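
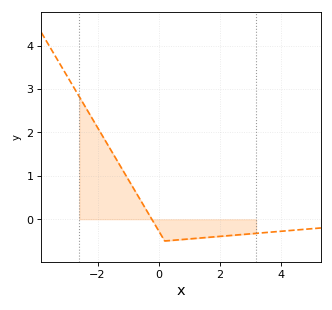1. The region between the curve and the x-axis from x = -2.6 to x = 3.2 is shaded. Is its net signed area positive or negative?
positive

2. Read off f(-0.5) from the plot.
0.3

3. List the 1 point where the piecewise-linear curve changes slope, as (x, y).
(0.2, -0.5)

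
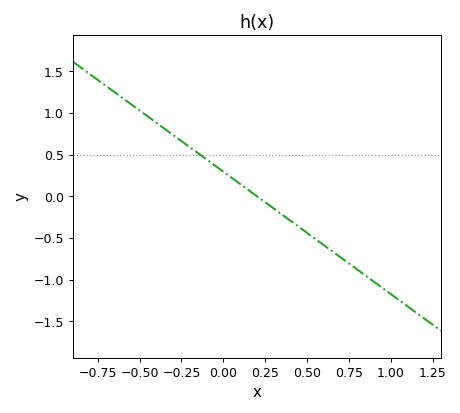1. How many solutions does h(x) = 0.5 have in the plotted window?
1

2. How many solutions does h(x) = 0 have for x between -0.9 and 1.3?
1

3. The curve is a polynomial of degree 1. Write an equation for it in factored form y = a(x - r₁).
y = -1.47(x - 0.2)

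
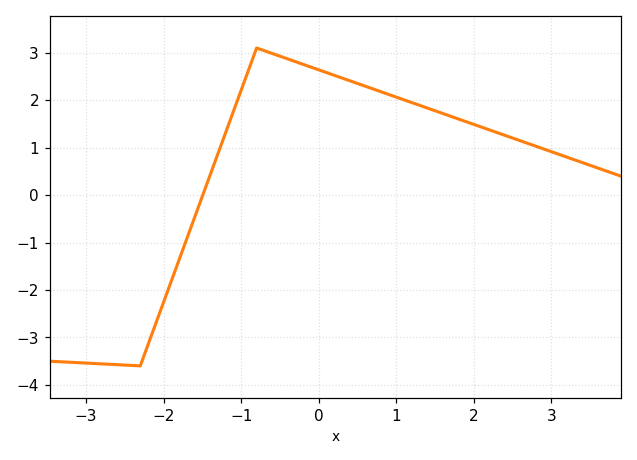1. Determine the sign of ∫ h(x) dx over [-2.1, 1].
positive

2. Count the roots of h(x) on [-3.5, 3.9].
1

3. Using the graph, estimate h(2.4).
1.26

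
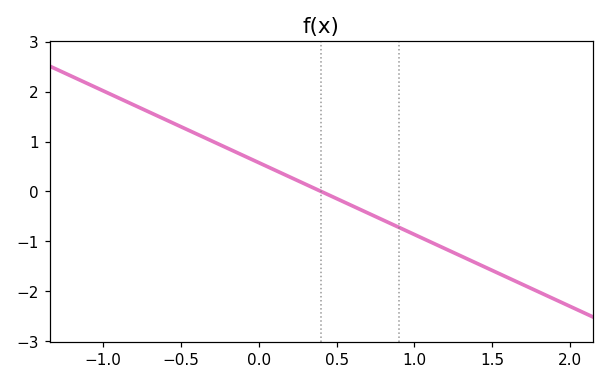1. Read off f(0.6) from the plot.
-0.3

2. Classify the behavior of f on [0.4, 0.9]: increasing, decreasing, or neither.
decreasing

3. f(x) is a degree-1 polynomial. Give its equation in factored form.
y = -1.44(x - 0.4)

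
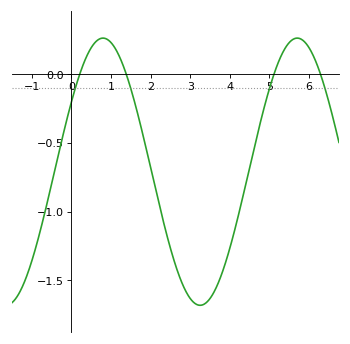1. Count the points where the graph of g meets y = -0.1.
4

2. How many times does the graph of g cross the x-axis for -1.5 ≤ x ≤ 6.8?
4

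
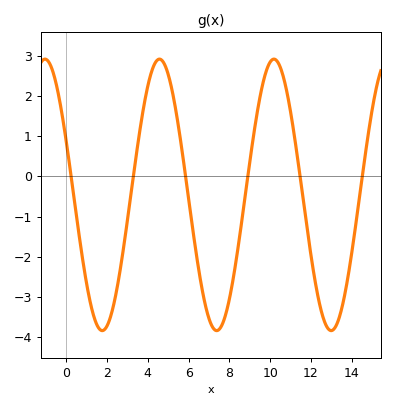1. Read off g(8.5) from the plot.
-1.51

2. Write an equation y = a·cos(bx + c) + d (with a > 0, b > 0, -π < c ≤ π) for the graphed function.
y = 3.38cos(1.12x + 1.16) - 0.46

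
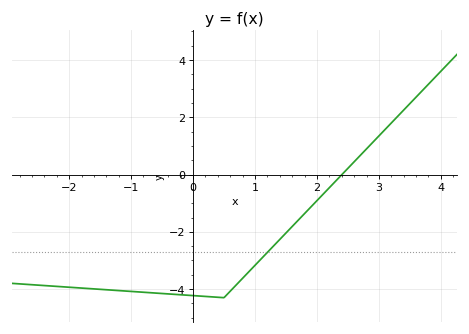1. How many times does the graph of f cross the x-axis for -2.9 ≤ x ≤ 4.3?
1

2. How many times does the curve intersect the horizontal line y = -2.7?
1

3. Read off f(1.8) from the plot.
-1.4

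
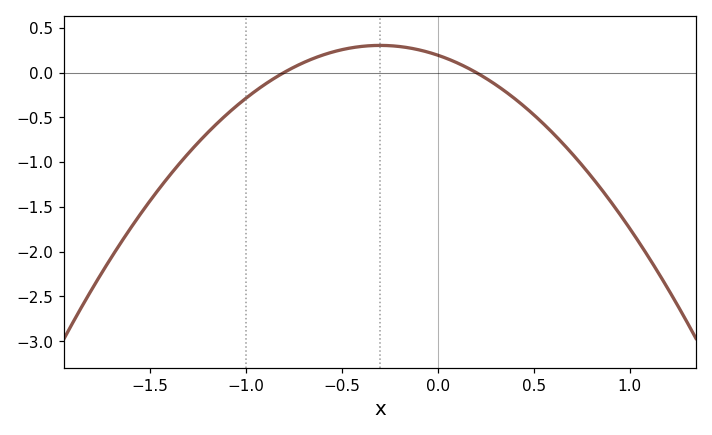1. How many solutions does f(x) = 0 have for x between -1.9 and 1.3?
2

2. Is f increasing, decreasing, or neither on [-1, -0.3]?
increasing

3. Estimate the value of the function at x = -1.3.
-0.907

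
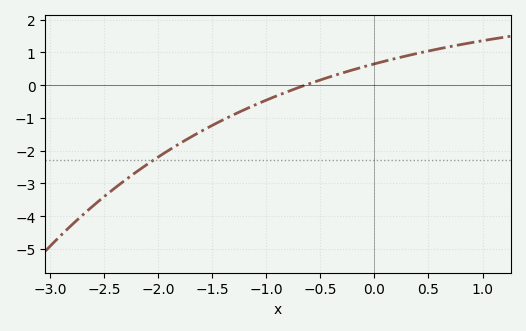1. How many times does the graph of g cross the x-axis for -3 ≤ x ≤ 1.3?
1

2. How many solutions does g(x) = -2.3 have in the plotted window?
1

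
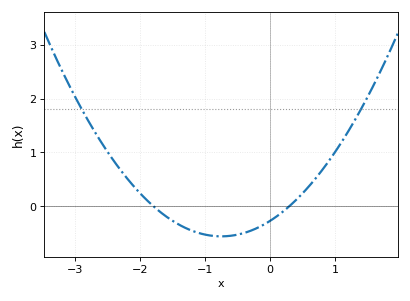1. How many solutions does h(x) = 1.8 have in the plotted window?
2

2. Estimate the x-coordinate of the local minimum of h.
-0.75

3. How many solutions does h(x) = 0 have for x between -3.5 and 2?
2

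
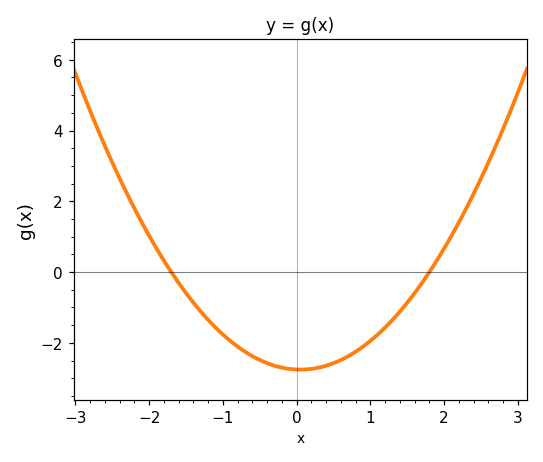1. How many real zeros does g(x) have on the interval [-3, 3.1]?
2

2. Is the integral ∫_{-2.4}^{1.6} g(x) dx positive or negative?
negative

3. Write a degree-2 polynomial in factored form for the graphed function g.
y = 0.9(x + 1.7)(x - 1.8)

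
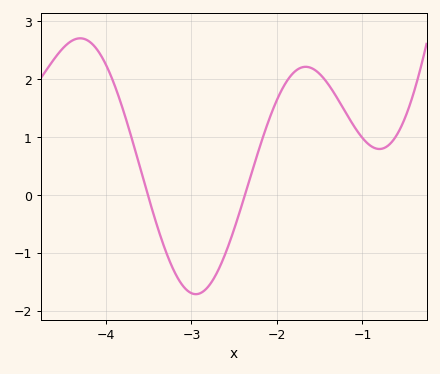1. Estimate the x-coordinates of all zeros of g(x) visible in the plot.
-3.5, -2.4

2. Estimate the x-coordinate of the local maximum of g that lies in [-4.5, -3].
-4.3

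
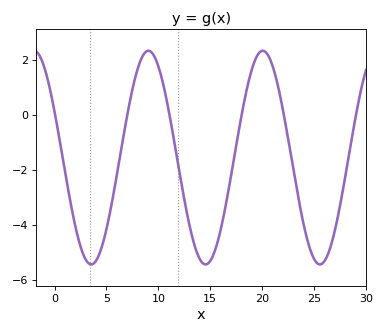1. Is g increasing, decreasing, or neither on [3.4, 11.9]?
neither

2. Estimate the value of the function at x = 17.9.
-0.275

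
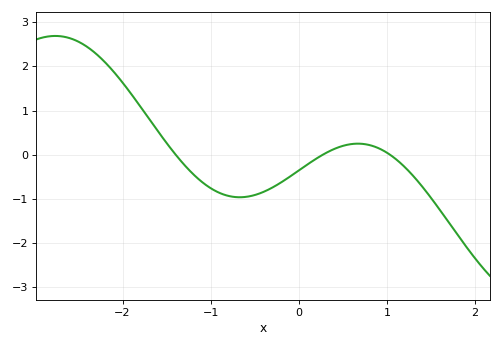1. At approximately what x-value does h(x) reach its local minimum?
-0.67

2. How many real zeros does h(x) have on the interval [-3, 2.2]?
3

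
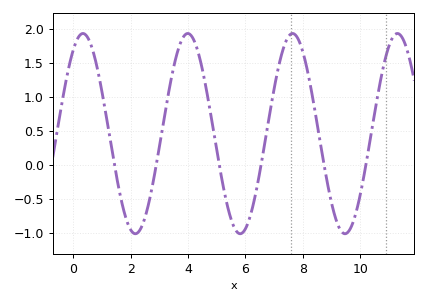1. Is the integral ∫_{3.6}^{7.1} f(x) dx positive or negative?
positive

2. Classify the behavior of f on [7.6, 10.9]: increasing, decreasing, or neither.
neither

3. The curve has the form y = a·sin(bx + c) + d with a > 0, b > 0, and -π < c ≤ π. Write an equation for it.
y = 1.47sin(1.72x + 0.992) + 0.46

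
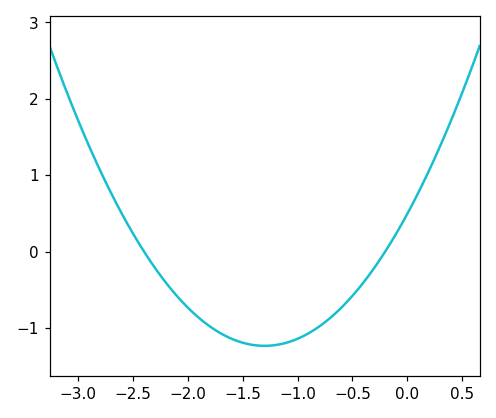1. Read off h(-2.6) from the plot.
0.5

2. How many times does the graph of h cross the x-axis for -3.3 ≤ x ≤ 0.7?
2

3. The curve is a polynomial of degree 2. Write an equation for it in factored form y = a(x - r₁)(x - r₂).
y = 1.02(x + 2.4)(x + 0.2)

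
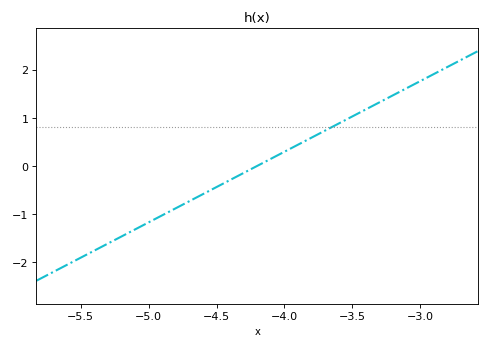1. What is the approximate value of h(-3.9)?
0.4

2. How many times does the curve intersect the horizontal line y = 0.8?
1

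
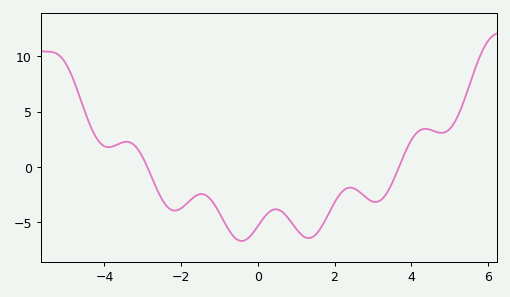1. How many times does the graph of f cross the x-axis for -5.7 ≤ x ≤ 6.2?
2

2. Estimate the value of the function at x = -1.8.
-3.16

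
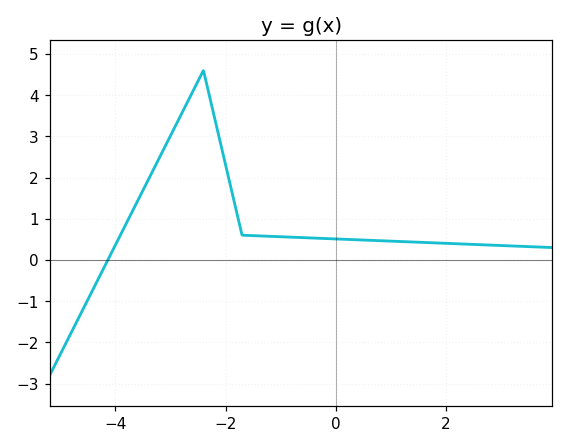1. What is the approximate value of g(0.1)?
0.5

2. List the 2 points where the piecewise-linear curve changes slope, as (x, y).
(-2.4, 4.6); (-1.7, 0.6)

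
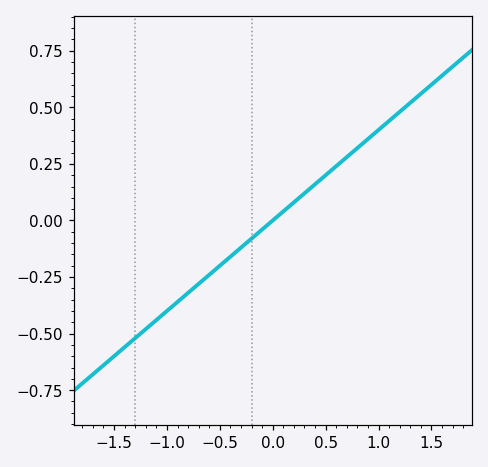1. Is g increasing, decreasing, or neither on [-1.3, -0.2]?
increasing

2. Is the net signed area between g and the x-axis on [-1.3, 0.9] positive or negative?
negative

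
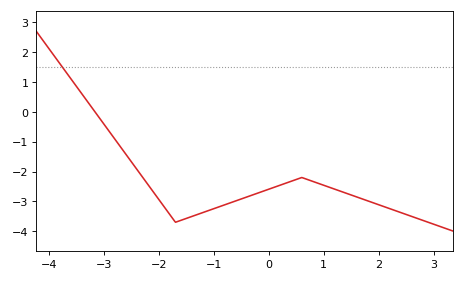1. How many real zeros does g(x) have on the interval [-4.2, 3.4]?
1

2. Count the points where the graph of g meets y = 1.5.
1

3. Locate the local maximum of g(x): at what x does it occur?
0.6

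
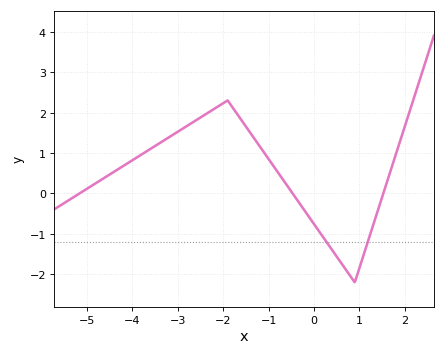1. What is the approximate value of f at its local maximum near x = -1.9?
2.3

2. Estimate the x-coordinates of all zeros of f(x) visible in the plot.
-5.16, -0.469, 1.53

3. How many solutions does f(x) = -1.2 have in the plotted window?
2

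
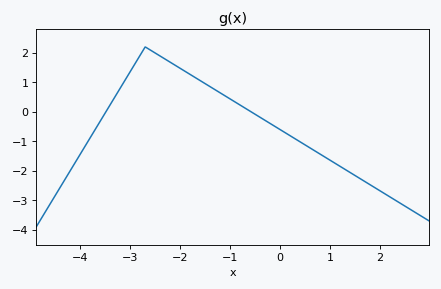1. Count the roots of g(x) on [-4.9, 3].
2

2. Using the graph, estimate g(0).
-0.6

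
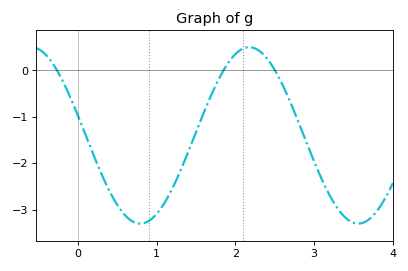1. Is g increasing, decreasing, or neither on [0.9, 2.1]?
increasing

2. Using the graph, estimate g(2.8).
-1.1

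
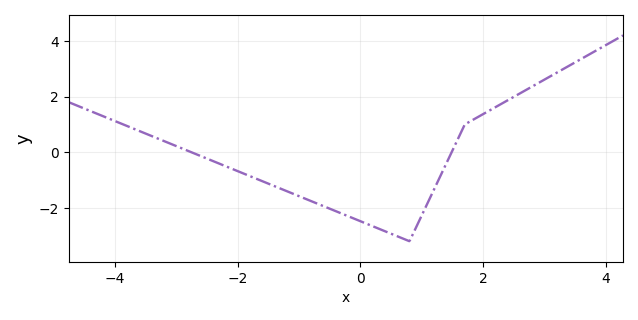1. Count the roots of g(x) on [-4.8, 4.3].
2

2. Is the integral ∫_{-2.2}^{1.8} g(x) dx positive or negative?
negative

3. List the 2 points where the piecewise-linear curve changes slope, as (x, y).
(0.8, -3.2); (1.7, 1)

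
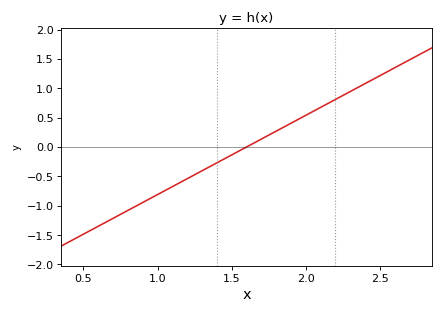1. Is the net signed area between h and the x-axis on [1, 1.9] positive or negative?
negative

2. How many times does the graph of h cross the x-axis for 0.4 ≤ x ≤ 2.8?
1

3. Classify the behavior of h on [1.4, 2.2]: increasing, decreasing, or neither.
increasing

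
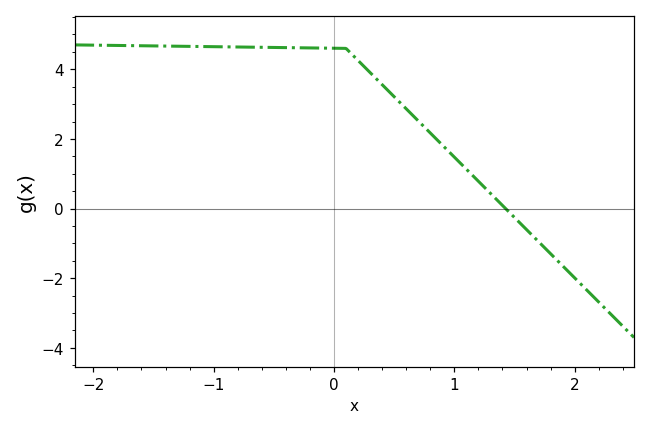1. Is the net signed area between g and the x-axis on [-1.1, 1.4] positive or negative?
positive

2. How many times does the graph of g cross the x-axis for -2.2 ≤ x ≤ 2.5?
1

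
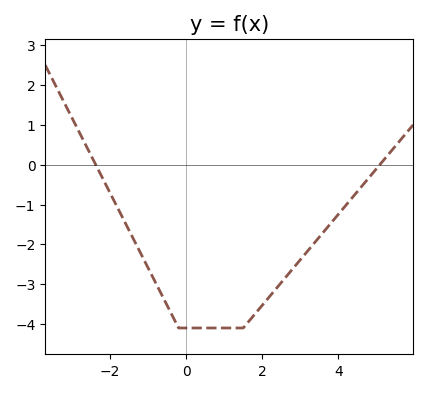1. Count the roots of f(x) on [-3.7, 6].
2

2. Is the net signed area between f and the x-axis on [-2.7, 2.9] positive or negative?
negative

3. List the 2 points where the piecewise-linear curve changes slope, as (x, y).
(-0.2, -4.1); (1.5, -4.1)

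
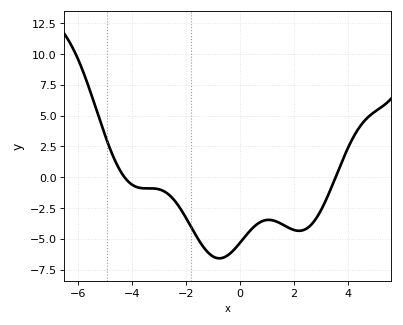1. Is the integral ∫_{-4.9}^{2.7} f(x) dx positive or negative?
negative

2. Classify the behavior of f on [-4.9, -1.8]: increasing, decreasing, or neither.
neither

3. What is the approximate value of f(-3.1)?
-1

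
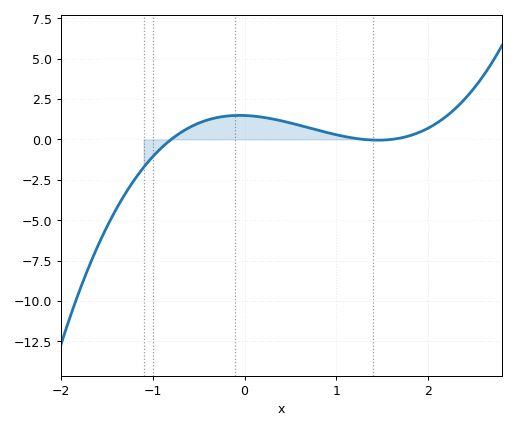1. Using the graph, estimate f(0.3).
1.27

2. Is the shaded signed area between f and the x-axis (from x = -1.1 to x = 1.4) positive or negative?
positive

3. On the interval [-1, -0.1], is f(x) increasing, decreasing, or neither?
increasing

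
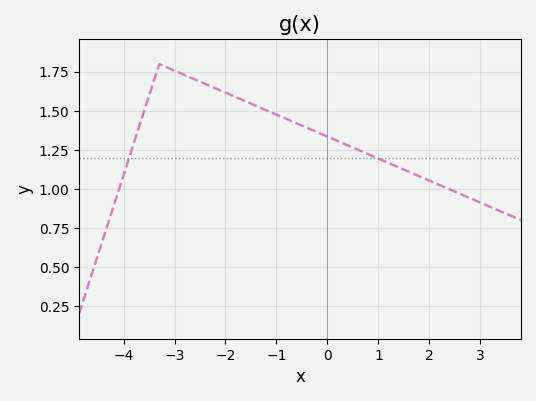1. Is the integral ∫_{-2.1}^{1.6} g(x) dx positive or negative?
positive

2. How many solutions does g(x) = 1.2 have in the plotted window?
2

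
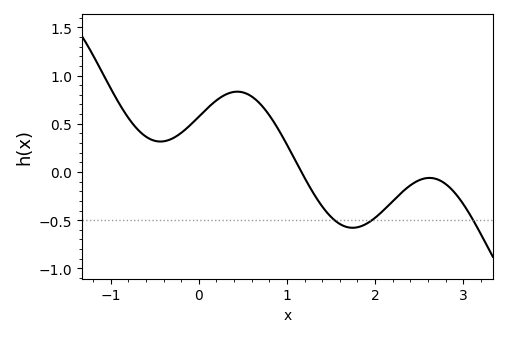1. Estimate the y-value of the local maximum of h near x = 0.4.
0.833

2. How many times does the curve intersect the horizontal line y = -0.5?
3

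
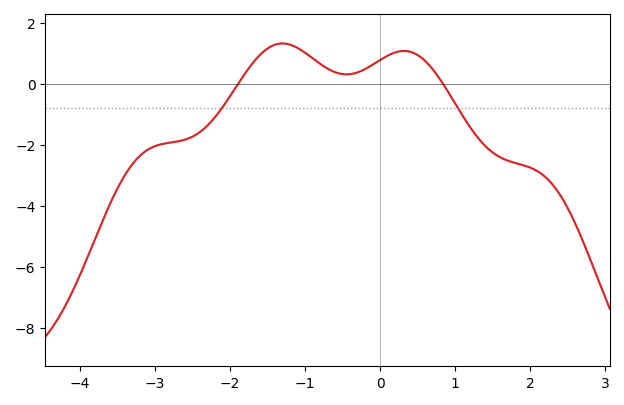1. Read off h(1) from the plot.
-0.639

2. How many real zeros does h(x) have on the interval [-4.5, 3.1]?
2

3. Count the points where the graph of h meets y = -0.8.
2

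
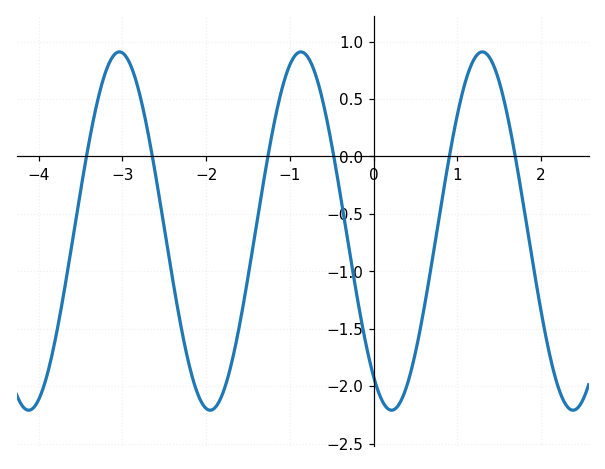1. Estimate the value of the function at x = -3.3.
0.5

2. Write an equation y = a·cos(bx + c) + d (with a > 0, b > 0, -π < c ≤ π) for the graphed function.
y = 1.56cos(2.9x + 2.5) - 0.65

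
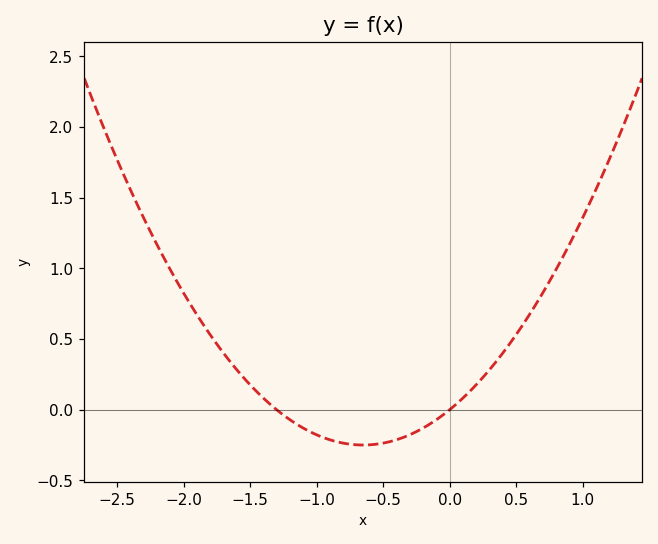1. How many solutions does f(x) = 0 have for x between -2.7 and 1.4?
2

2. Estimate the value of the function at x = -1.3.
0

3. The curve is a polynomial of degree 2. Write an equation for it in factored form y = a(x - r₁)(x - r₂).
y = 0.59(x + 1.3)(x - 0)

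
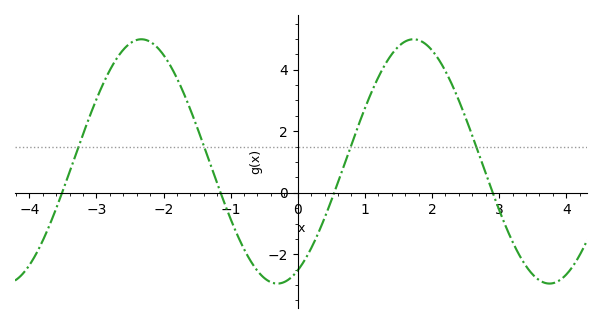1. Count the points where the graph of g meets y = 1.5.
4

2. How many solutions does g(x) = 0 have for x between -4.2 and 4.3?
4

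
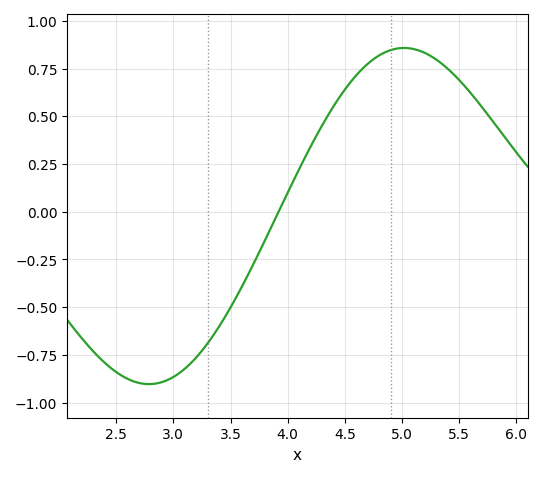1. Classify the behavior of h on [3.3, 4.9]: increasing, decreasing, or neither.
increasing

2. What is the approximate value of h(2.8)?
-0.903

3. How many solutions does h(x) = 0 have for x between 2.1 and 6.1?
1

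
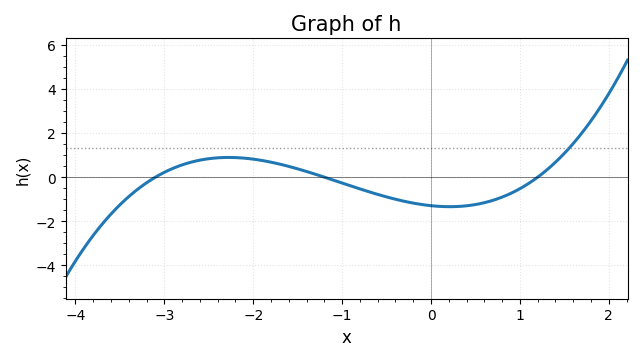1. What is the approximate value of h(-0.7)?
-0.661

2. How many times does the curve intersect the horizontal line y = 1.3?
1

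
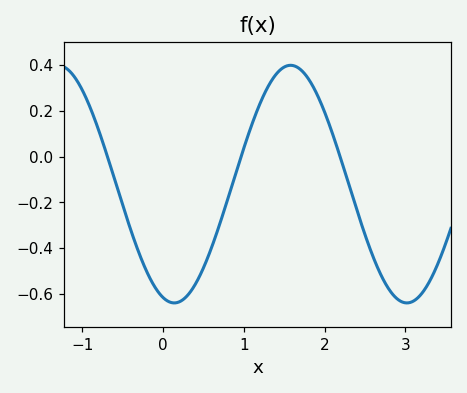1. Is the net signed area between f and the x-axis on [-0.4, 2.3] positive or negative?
negative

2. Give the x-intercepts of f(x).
-0.69, 0.965, 2.19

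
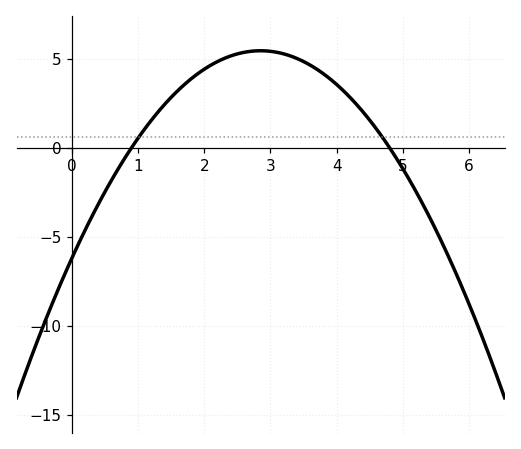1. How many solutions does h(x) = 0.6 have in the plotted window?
2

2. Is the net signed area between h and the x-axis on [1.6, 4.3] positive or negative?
positive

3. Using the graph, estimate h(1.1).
1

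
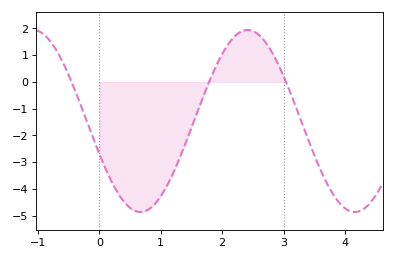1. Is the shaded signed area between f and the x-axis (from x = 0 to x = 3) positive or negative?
negative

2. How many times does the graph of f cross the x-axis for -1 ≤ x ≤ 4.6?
3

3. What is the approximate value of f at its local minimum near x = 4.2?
-4.9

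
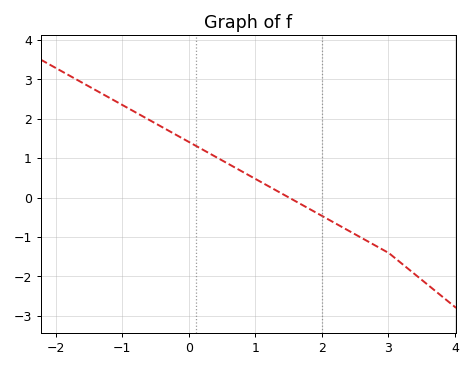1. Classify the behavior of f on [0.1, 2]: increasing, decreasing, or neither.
decreasing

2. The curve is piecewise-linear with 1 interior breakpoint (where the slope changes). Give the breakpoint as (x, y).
(3, -1.4)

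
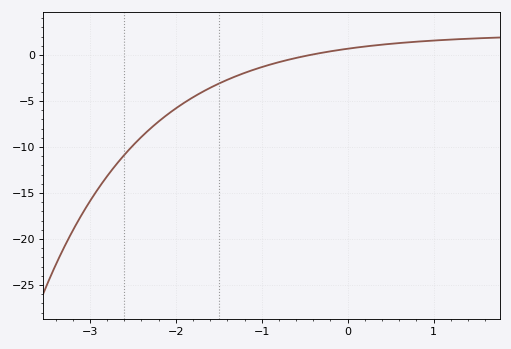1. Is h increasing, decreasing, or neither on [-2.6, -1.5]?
increasing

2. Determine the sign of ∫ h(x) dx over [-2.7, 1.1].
negative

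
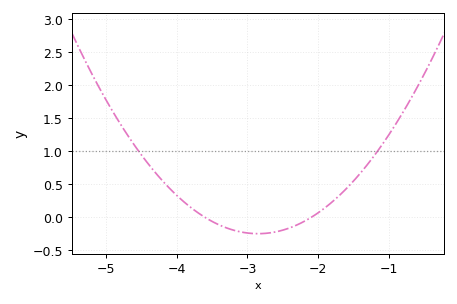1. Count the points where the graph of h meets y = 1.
2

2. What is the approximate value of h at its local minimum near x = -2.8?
-0.25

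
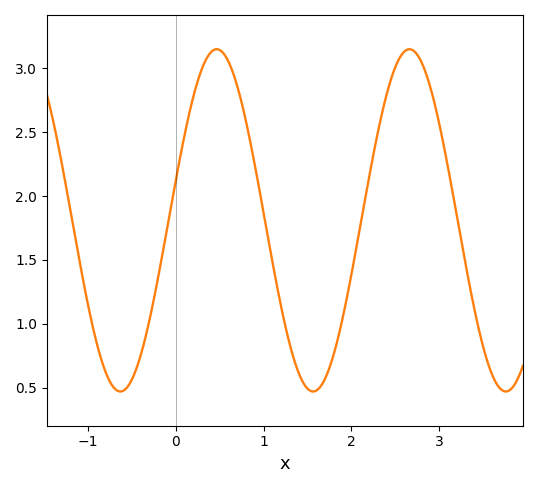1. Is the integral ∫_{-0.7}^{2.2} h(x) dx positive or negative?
positive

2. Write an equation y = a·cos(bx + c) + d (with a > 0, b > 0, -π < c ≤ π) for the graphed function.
y = 1.34cos(2.9x - 1.3) + 1.81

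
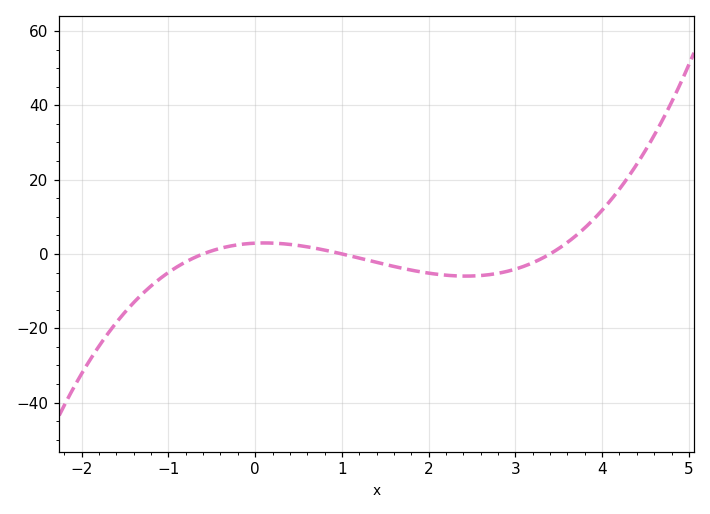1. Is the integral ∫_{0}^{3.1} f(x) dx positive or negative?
negative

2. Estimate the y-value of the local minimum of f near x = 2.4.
-6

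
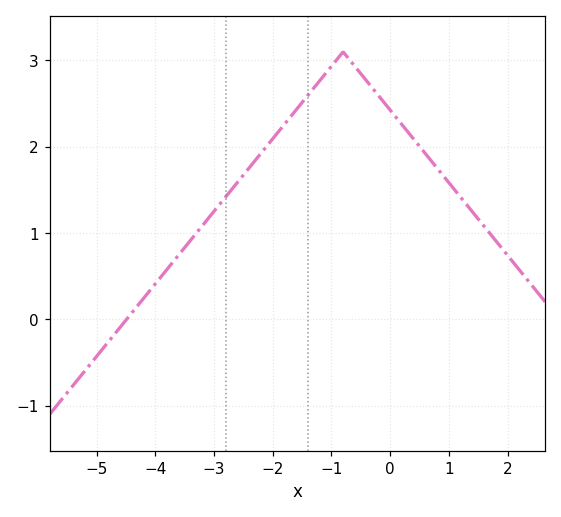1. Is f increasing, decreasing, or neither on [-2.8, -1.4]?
increasing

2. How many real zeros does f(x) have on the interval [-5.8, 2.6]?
1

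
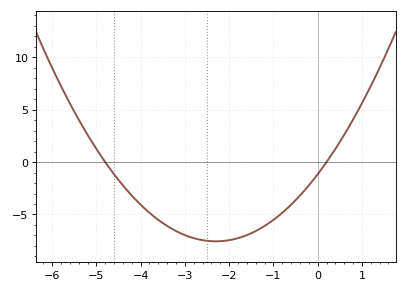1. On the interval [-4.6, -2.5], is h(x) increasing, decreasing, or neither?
decreasing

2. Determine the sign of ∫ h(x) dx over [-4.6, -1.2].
negative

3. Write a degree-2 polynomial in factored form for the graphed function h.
y = 1.21(x + 4.8)(x - 0.2)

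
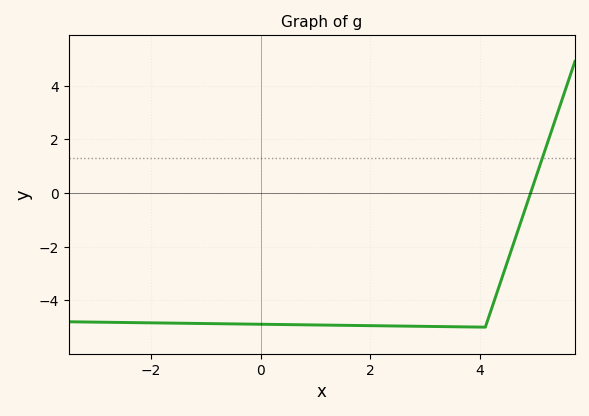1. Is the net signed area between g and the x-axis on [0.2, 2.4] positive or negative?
negative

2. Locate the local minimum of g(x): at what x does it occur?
4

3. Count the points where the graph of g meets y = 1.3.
1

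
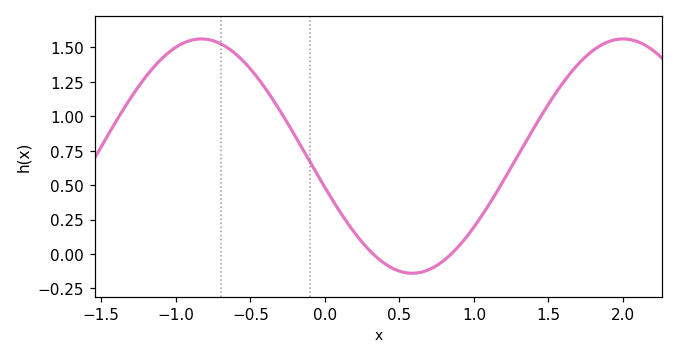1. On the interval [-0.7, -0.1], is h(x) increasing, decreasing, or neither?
decreasing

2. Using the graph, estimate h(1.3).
0.72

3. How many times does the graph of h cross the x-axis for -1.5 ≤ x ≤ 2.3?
2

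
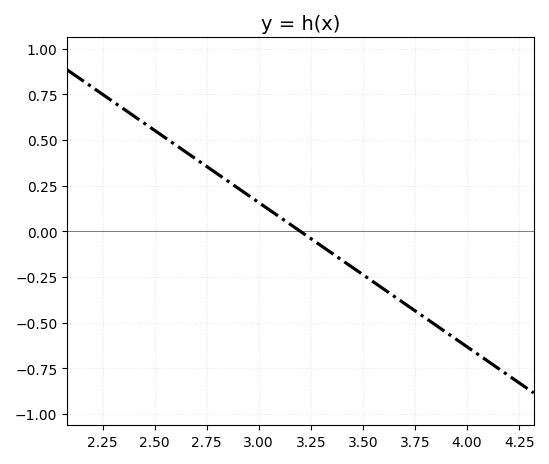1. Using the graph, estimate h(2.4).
0.632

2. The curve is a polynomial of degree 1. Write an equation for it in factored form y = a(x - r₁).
y = -0.79(x - 3.2)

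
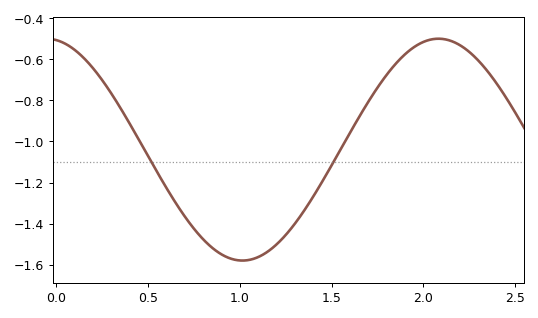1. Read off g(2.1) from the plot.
-0.5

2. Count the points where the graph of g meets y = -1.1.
2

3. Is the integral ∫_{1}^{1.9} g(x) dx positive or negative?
negative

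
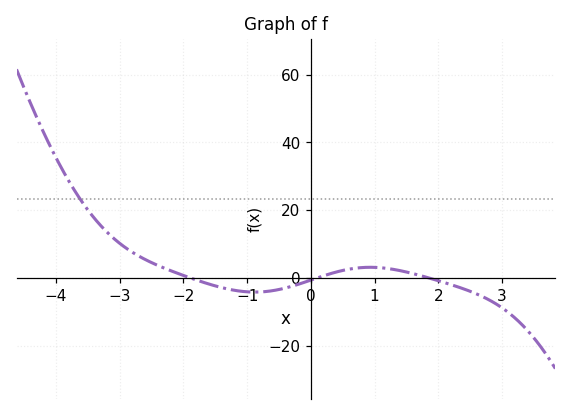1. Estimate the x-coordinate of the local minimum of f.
-0.878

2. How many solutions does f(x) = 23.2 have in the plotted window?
1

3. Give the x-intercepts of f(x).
-1.89, 0.102, 1.85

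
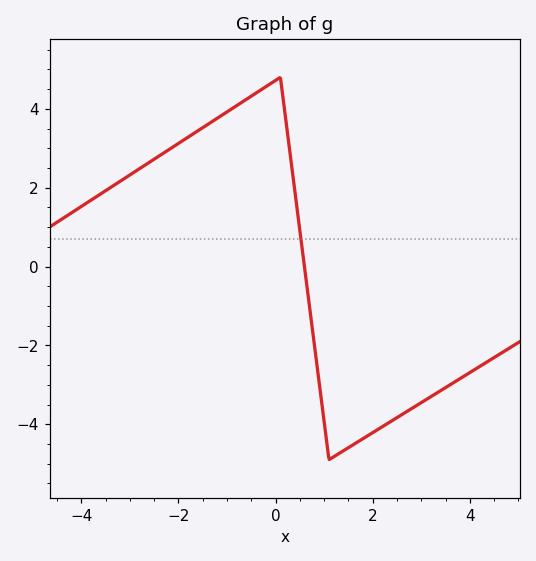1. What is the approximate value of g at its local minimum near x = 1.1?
-4.8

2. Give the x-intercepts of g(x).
0.6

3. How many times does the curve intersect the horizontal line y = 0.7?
1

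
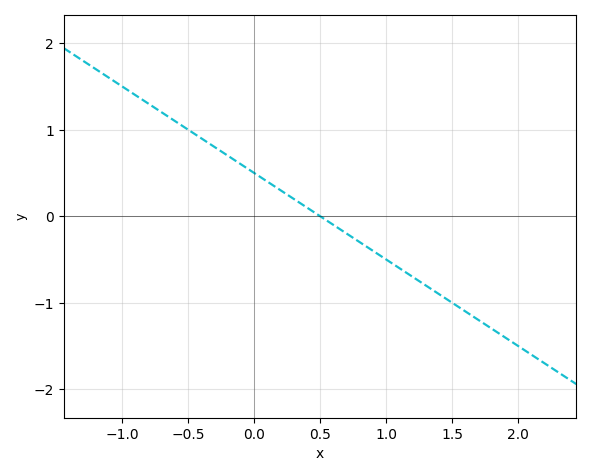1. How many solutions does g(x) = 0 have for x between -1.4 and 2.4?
1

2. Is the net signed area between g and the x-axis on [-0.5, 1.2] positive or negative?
positive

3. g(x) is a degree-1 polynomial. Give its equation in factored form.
y = -1(x - 0.5)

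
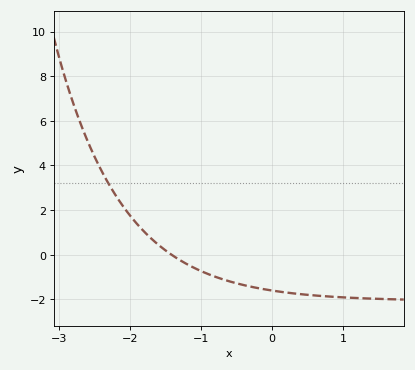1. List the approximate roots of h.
-1.4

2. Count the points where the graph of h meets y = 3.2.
1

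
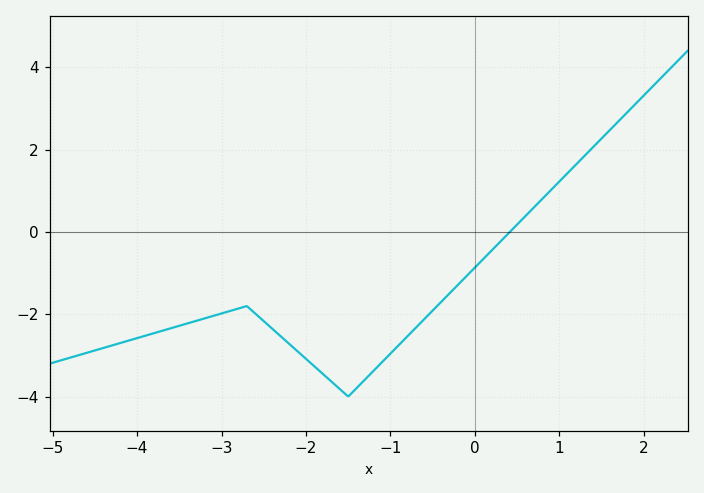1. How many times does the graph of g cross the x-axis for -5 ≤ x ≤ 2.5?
1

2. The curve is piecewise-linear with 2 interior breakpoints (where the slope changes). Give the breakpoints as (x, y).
(-2.7, -1.8); (-1.5, -4)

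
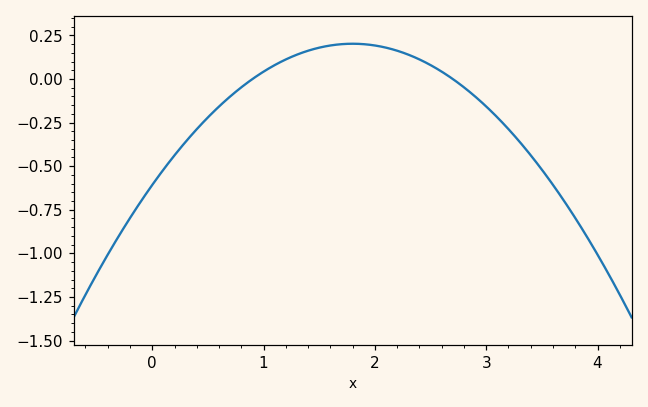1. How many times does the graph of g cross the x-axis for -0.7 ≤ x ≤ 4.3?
2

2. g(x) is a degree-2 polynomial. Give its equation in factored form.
y = -0.25(x - 0.9)(x - 2.7)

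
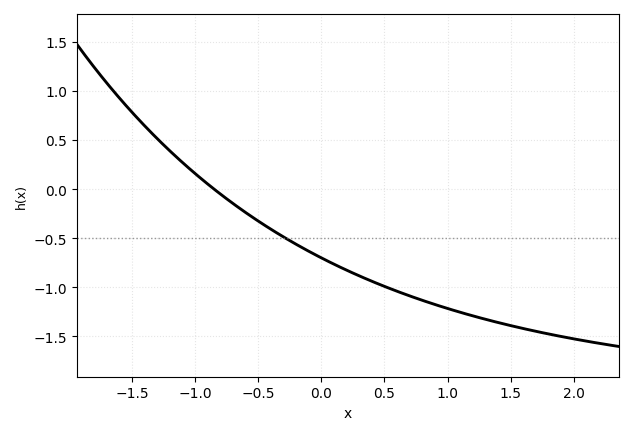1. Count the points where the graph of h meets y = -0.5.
1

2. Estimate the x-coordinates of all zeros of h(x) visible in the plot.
-0.85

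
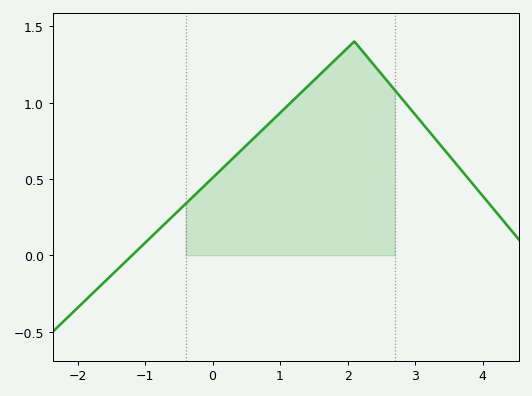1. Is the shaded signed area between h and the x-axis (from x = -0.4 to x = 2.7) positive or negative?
positive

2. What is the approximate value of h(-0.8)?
0.167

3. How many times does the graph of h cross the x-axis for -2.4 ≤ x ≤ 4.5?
1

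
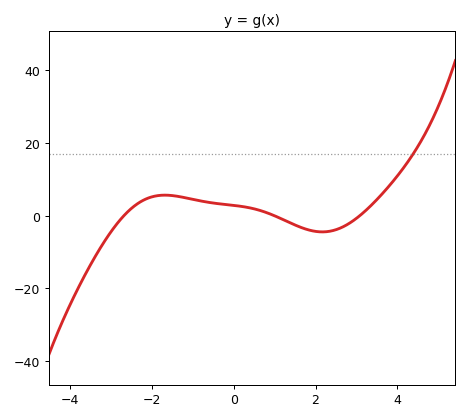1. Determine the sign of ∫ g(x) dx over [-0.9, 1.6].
positive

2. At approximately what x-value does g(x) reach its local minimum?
2.17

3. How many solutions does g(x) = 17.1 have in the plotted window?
1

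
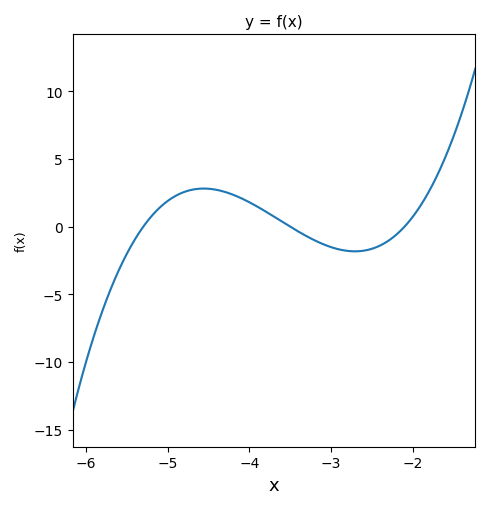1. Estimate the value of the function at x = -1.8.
2.5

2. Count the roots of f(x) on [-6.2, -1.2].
3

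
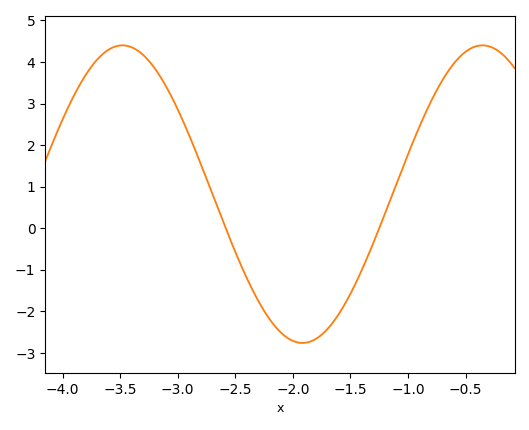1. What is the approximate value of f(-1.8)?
-2.66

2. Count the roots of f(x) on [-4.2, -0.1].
2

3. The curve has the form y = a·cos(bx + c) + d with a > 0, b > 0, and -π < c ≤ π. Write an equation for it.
y = 3.58cos(2.01x + 0.712) + 0.82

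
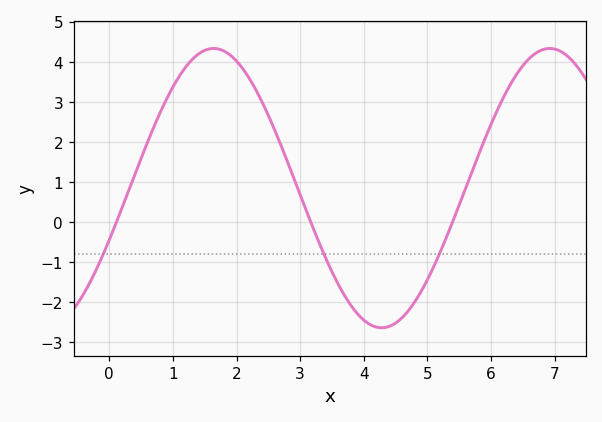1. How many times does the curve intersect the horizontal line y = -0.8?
3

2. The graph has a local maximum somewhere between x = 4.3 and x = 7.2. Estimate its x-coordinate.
7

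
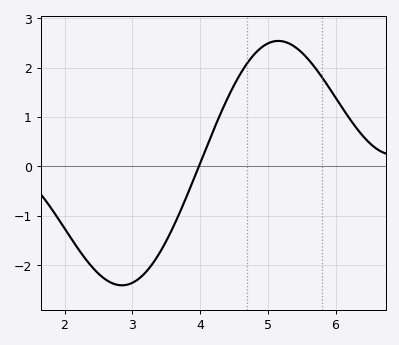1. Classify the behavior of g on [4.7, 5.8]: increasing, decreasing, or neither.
neither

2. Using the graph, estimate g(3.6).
-1.24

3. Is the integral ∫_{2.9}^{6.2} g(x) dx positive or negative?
positive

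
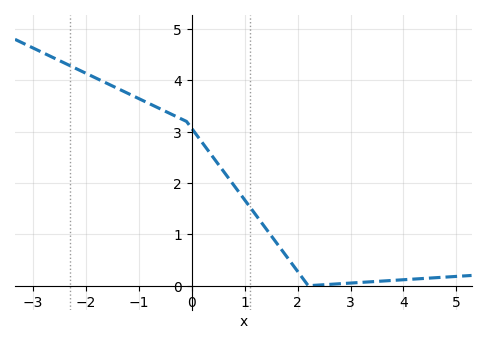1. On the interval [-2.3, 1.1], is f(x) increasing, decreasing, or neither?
decreasing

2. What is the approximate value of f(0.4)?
2.5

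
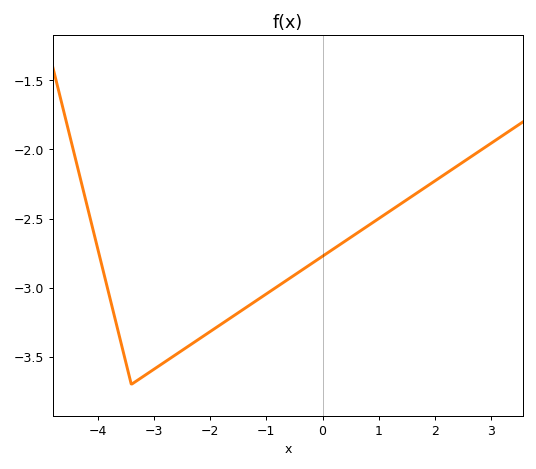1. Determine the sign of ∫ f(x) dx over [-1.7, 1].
negative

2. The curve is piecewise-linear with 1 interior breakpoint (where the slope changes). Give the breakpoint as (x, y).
(-3.4, -3.7)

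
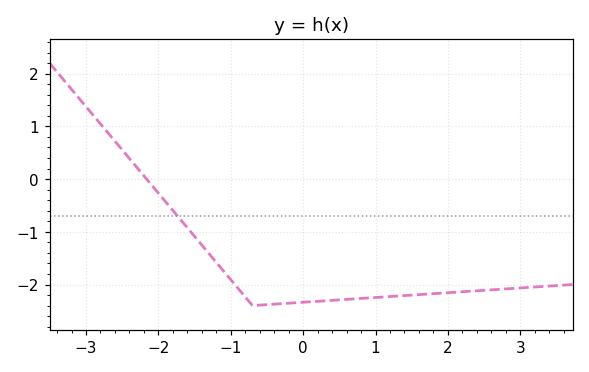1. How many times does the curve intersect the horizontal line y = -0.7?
1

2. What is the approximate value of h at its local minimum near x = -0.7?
-2.4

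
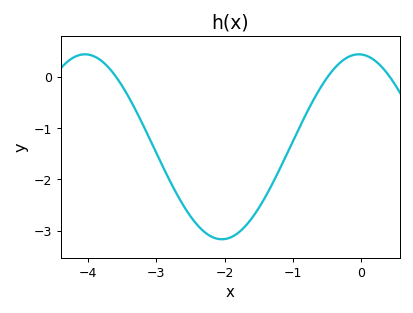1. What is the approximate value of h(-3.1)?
-1.19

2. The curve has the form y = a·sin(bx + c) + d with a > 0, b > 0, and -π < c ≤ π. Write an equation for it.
y = 1.81sin(1.57x + 1.63) - 1.36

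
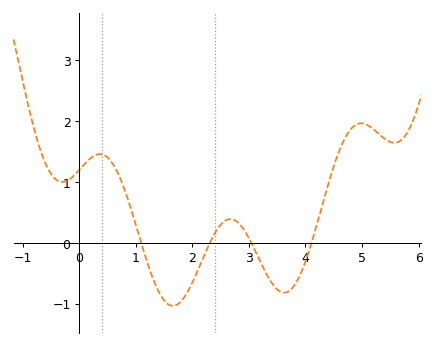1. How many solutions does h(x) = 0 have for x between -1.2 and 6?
4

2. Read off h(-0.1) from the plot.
1.1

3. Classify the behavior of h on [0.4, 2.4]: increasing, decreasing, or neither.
neither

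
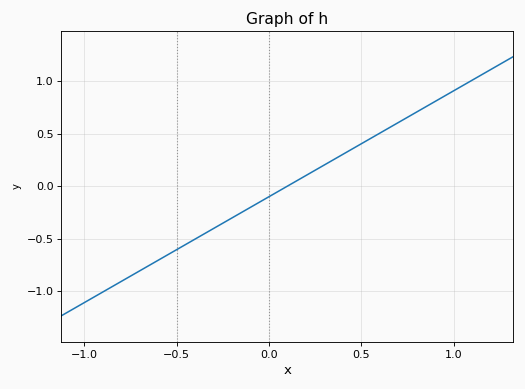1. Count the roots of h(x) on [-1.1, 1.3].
1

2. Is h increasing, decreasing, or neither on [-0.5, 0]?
increasing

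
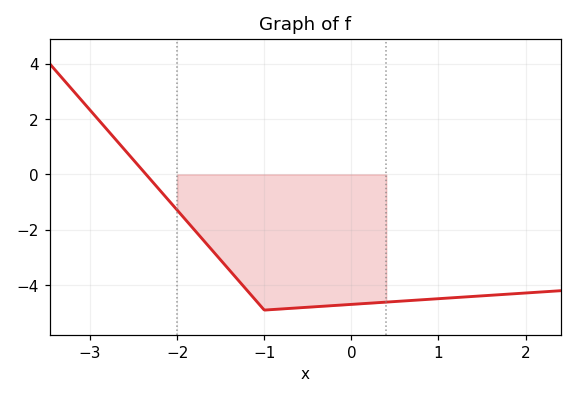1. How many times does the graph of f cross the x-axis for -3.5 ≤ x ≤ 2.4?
1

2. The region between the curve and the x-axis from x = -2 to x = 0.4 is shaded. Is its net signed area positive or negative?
negative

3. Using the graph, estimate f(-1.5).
-3.09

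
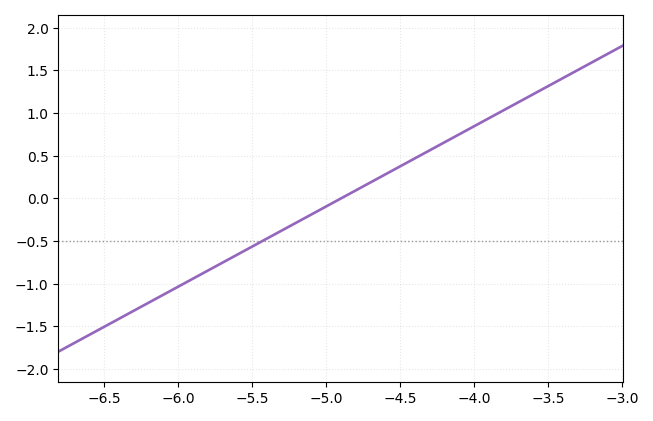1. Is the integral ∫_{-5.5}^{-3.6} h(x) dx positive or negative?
positive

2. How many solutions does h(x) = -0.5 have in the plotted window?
1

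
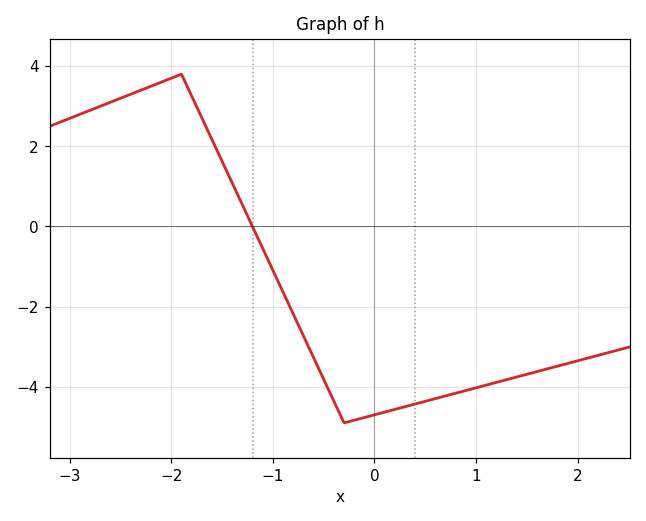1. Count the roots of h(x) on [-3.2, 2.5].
1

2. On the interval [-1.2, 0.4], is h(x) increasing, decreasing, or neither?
neither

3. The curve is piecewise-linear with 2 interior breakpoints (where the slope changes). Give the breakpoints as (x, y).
(-1.9, 3.8); (-0.3, -4.9)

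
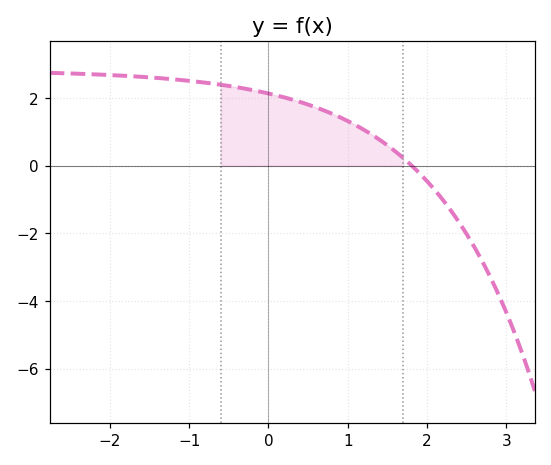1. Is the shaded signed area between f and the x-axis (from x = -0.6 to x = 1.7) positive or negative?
positive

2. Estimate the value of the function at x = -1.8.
2.66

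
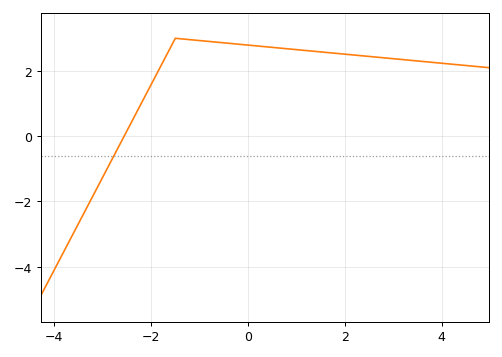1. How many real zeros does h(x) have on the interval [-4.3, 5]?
1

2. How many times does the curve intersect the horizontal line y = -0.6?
1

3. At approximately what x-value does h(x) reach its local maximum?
-1.5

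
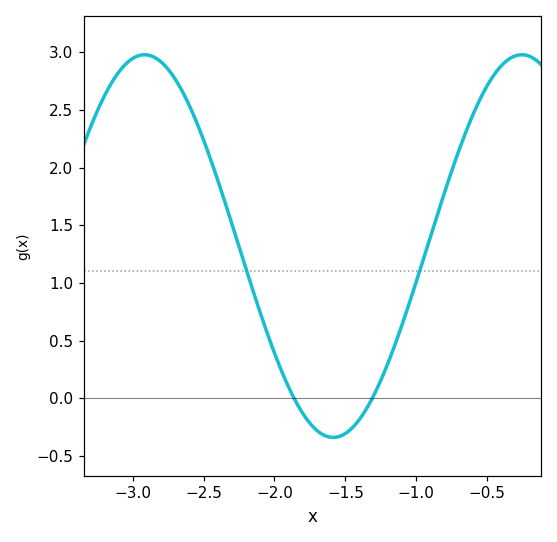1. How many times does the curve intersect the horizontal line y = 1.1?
2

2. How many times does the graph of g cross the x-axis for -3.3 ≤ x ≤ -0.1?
2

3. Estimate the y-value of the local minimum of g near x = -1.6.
-0.34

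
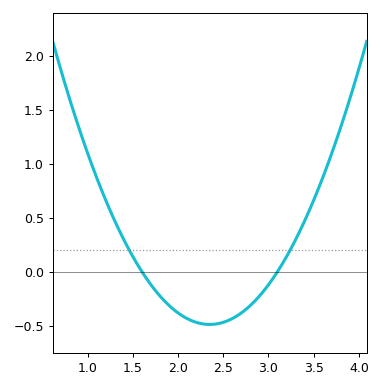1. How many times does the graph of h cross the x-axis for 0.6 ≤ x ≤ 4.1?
2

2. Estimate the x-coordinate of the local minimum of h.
2.35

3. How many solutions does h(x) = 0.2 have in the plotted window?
2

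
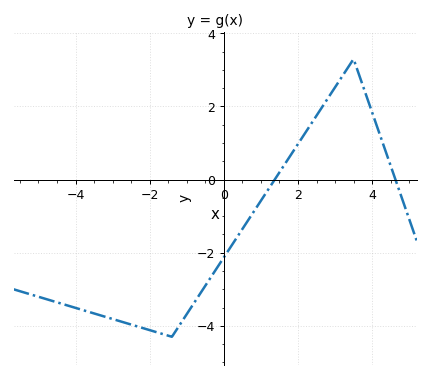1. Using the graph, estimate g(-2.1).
-4.09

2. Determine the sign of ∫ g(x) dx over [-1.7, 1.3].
negative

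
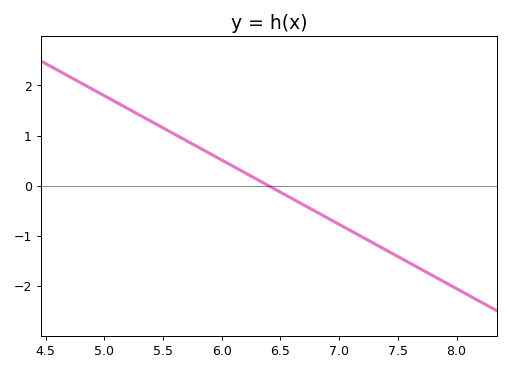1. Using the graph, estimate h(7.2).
-1.02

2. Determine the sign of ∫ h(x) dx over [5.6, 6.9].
positive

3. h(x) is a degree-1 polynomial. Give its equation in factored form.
y = -1.28(x - 6.4)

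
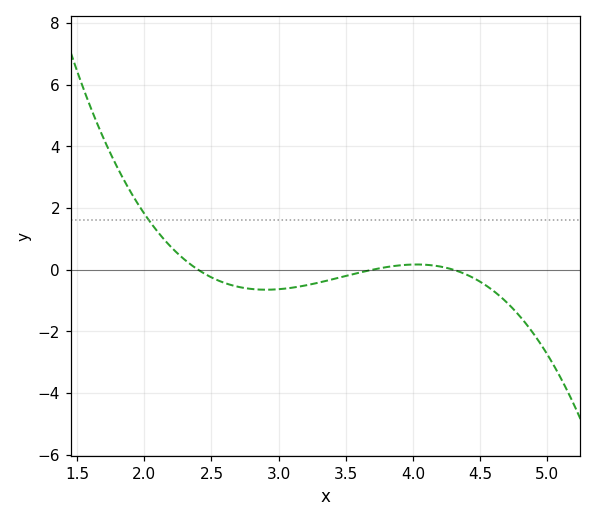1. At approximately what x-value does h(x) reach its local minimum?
2.91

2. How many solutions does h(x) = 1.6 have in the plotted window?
1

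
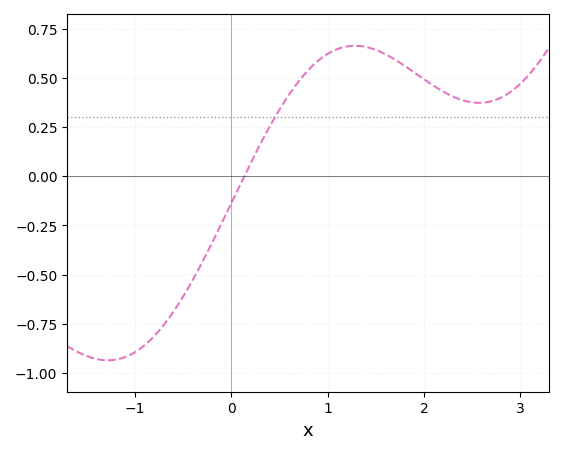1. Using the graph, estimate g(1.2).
0.661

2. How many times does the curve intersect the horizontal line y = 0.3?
1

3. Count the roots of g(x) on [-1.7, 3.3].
1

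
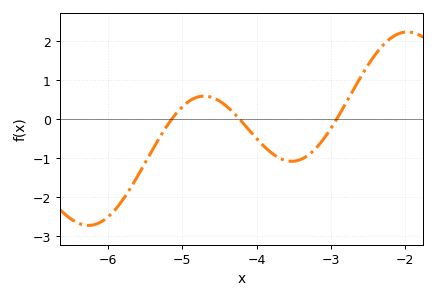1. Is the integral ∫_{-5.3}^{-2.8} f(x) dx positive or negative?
negative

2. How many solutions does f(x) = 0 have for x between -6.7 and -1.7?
3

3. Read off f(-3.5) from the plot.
-1.08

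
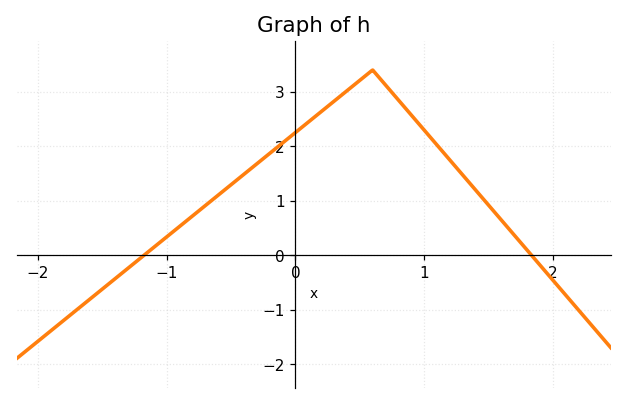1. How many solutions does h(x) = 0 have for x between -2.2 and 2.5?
2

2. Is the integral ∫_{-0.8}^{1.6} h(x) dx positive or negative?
positive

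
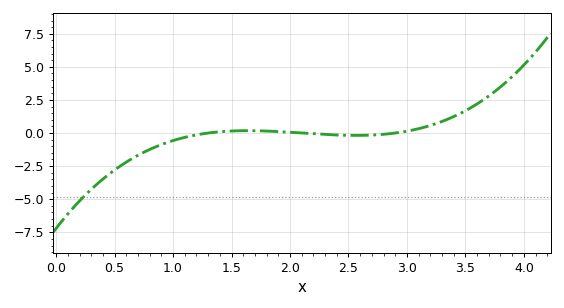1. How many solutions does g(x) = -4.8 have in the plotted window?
1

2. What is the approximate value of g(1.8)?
0.15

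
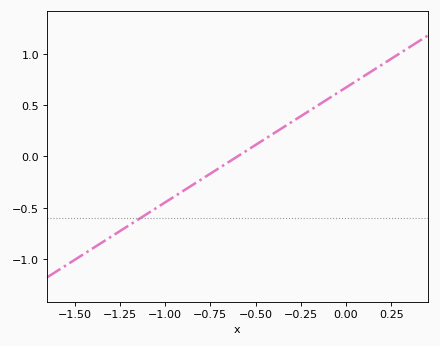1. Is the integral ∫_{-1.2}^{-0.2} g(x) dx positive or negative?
negative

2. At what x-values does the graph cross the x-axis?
-0.6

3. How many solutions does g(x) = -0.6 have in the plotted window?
1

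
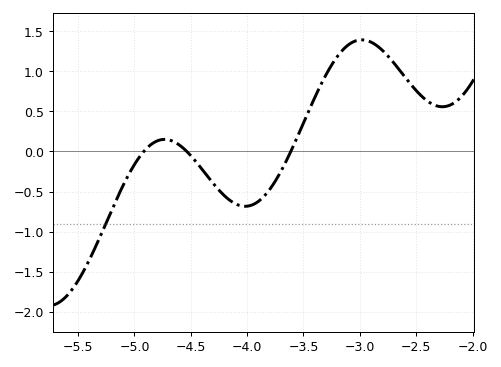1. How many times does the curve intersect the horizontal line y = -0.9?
1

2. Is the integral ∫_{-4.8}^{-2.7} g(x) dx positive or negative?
positive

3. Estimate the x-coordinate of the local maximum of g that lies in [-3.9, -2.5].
-3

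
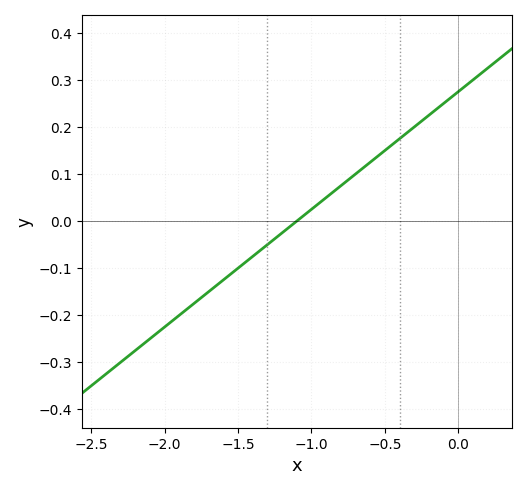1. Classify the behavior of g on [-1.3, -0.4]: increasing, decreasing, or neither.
increasing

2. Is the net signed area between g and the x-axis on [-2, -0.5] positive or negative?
negative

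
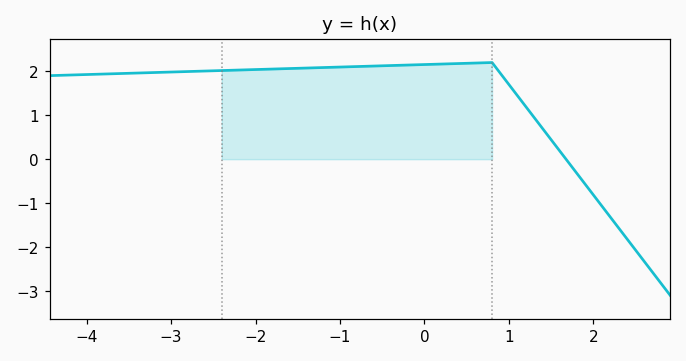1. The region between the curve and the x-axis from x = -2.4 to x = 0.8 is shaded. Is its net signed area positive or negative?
positive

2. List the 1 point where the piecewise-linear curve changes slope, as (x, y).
(0.8, 2.2)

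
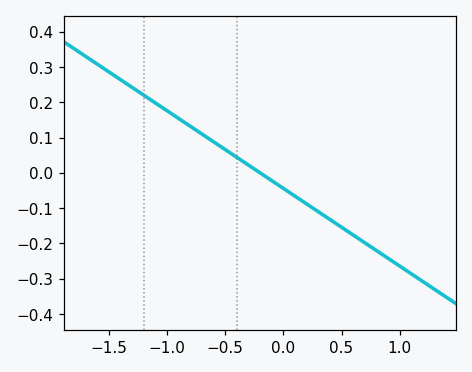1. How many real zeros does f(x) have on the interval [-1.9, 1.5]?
1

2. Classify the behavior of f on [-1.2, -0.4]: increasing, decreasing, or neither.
decreasing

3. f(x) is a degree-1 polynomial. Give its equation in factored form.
y = -0.22(x + 0.2)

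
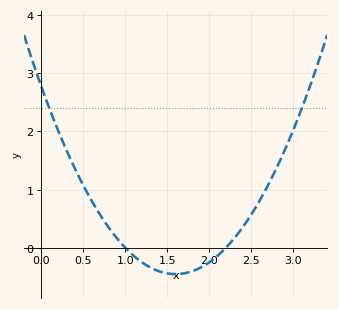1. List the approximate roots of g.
1, 2.2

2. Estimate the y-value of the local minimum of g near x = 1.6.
-0.5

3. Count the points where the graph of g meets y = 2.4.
2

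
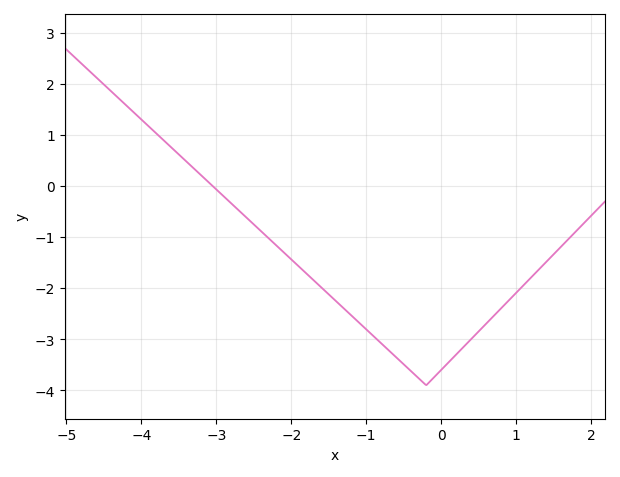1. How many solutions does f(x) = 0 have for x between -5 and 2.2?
1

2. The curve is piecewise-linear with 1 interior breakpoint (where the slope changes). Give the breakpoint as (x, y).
(-0.2, -3.9)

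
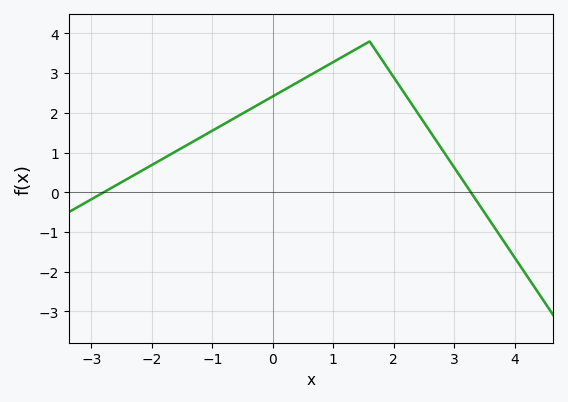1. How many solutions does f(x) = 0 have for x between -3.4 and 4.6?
2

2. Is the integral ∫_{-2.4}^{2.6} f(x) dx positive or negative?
positive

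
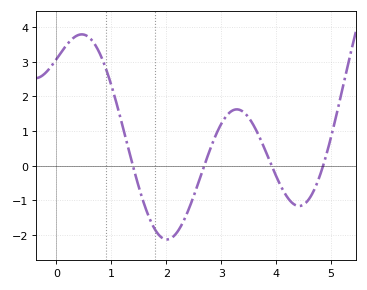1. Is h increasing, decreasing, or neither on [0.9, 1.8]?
decreasing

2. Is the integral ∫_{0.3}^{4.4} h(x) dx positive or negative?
positive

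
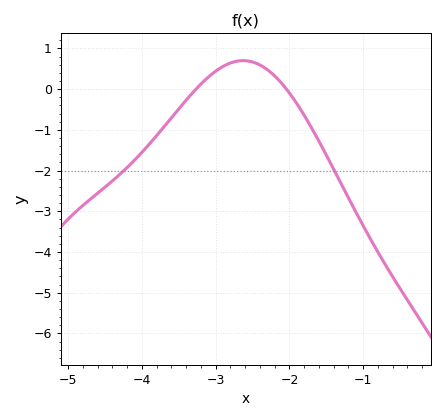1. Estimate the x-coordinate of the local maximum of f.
-2.63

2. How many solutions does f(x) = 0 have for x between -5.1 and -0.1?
2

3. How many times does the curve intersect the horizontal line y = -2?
2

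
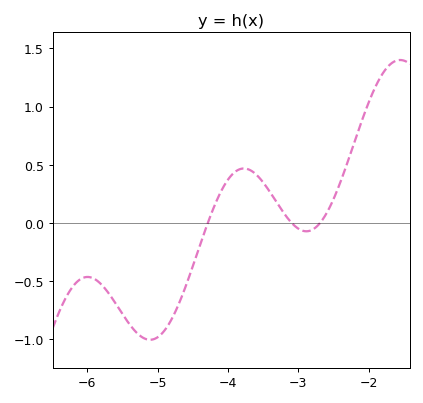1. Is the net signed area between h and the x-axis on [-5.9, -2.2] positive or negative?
negative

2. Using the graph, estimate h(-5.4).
-0.87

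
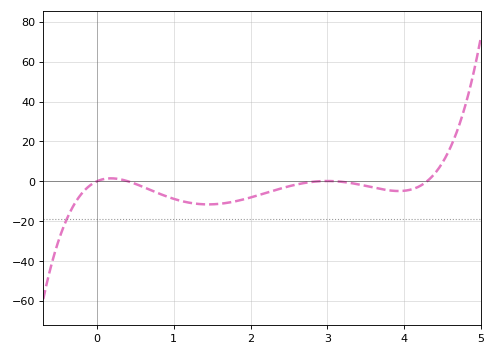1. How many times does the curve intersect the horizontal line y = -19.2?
1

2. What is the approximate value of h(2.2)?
-6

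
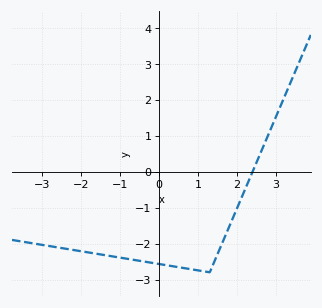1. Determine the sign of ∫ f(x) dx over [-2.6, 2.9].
negative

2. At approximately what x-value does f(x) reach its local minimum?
1.3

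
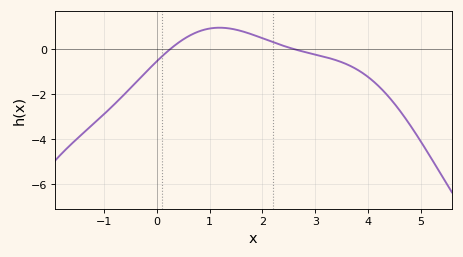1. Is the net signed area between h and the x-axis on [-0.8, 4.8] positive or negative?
negative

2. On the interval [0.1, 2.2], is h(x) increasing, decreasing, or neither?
neither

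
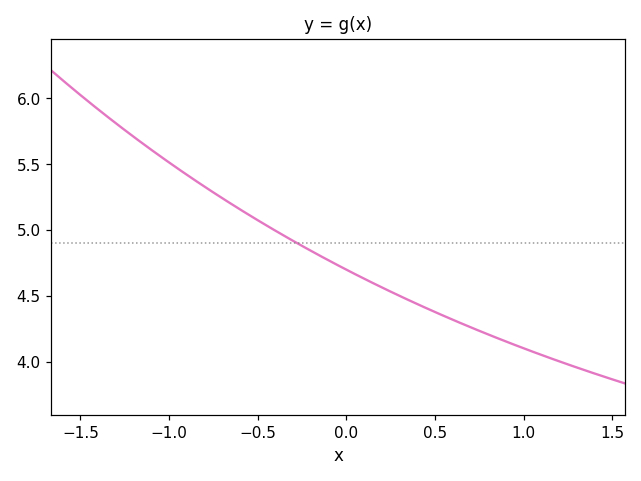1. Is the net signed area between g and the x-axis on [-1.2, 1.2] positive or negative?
positive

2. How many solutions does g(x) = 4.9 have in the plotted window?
1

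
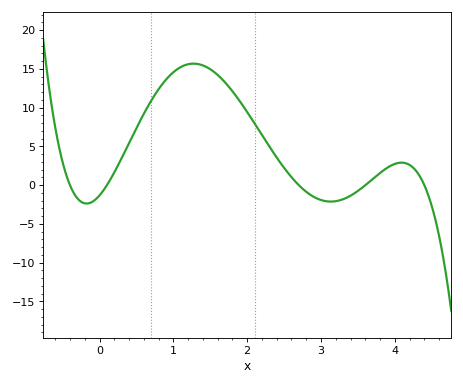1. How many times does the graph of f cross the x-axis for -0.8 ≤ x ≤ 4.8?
5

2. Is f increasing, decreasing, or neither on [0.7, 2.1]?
neither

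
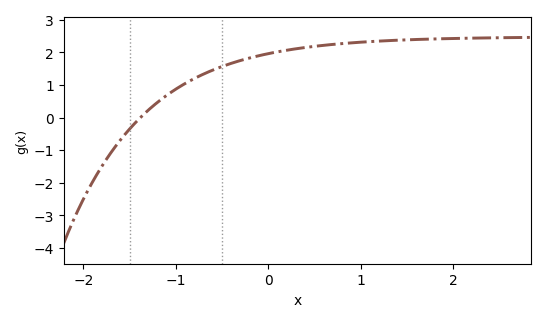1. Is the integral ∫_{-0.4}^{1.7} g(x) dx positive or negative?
positive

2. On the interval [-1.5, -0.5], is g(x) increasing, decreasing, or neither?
increasing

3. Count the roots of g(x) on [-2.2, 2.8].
1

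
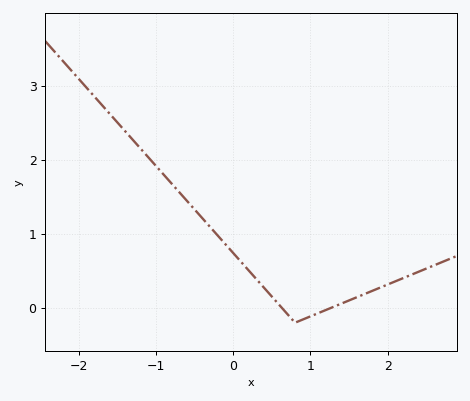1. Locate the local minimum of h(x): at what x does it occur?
0.8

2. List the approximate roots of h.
0.6, 1.3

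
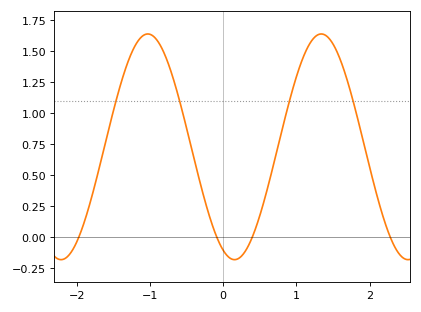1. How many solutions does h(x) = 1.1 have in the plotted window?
4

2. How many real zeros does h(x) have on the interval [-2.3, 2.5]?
4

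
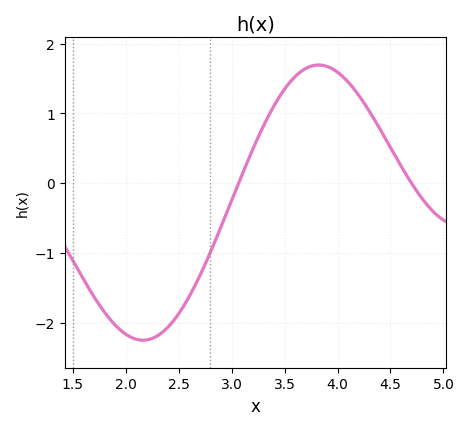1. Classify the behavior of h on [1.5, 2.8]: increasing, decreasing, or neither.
neither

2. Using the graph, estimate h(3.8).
1.7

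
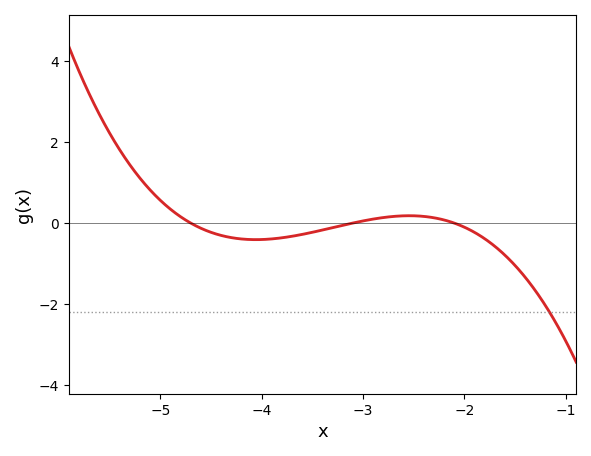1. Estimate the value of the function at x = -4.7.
0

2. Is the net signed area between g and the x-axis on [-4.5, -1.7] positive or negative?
negative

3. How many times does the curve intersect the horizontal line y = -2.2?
1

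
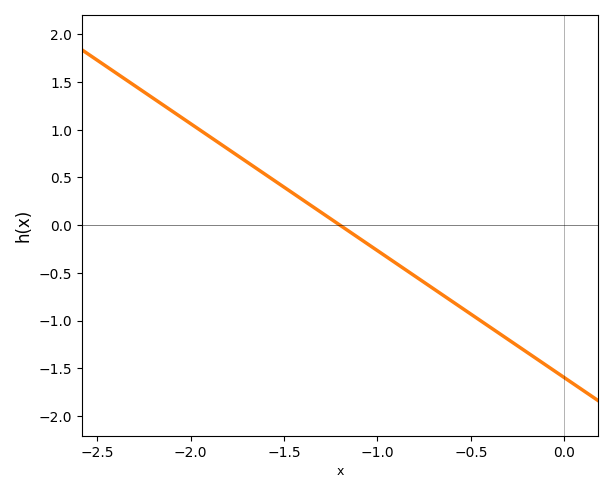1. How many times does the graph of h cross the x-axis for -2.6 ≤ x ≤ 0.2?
1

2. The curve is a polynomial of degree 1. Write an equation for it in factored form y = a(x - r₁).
y = -1.33(x + 1.2)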